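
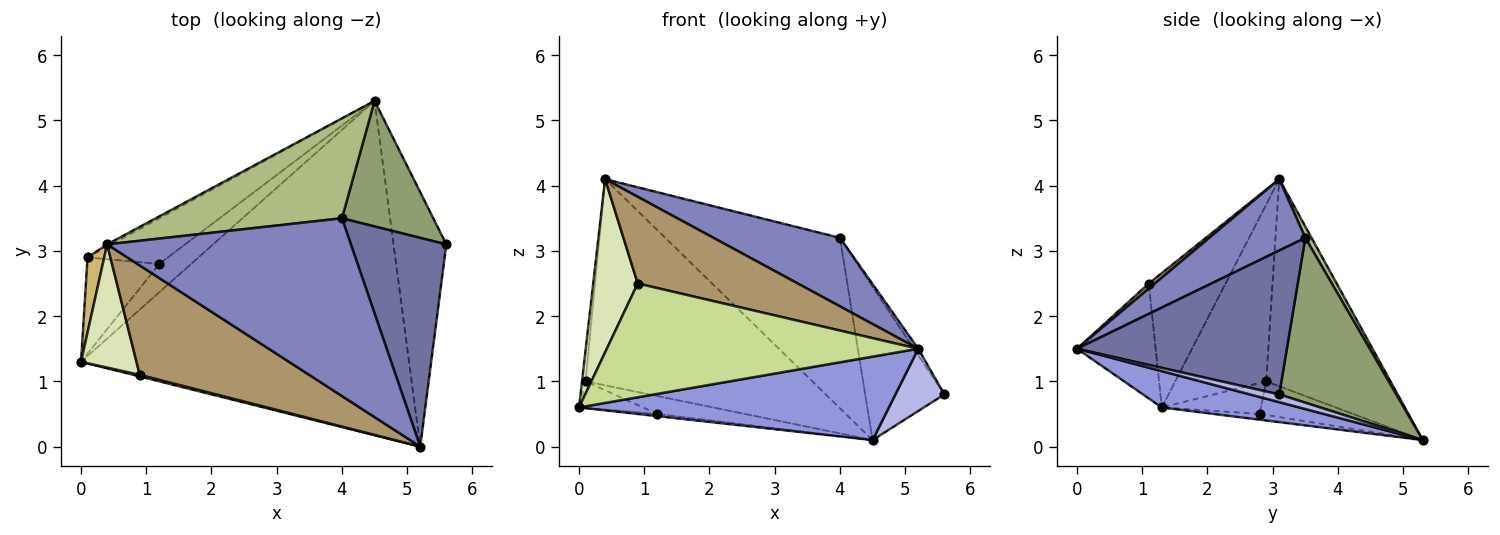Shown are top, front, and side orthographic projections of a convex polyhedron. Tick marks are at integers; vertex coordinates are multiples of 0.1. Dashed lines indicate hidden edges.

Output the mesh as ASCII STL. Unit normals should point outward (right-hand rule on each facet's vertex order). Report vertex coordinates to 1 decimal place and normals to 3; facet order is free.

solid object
 facet normal 0.833 0.017 0.553
  outer loop
   vertex 4.0 3.5 3.2
   vertex 5.2 0.0 1.5
   vertex 5.6 3.1 0.8
  endloop
 endfacet
 facet normal 0.264 -0.347 0.900
  outer loop
   vertex 4.0 3.5 3.2
   vertex 0.4 3.1 4.1
   vertex 5.2 0.0 1.5
  endloop
 endfacet
 facet normal 0.107 -0.241 -0.965
  outer loop
   vertex 4.5 5.3 0.1
   vertex 5.2 0.0 1.5
   vertex 0.0 1.3 0.6
  endloop
 endfacet
 facet normal 0.141 -0.235 -0.962
  outer loop
   vertex 4.5 5.3 0.1
   vertex 5.6 3.1 0.8
   vertex 5.2 0.0 1.5
  endloop
 endfacet
 facet normal 0.753 0.509 0.417
  outer loop
   vertex 4.5 5.3 0.1
   vertex 4.0 3.5 3.2
   vertex 5.6 3.1 0.8
  endloop
 endfacet
 facet normal 0.031 0.862 0.506
  outer loop
   vertex 4.5 5.3 0.1
   vertex 0.4 3.1 4.1
   vertex 4.0 3.5 3.2
  endloop
 endfacet
 facet normal -0.245 -0.969 0.014
  outer loop
   vertex 0.9 1.1 2.5
   vertex 0.0 1.3 0.6
   vertex 5.2 0.0 1.5
  endloop
 endfacet
 facet normal -0.815 -0.473 0.336
  outer loop
   vertex 0.9 1.1 2.5
   vertex 0.4 3.1 4.1
   vertex 0.0 1.3 0.6
  endloop
 endfacet
 facet normal 0.023 -0.621 0.783
  outer loop
   vertex 0.9 1.1 2.5
   vertex 5.2 0.0 1.5
   vertex 0.4 3.1 4.1
  endloop
 endfacet
 facet normal -0.995 0.039 0.094
  outer loop
   vertex 0.1 2.9 1.0
   vertex 0.0 1.3 0.6
   vertex 0.4 3.1 4.1
  endloop
 endfacet
 facet normal -0.480 0.877 -0.010
  outer loop
   vertex 0.1 2.9 1.0
   vertex 0.4 3.1 4.1
   vertex 4.5 5.3 0.1
  endloop
 endfacet
 facet normal -0.176 0.075 -0.981
  outer loop
   vertex 1.2 2.8 0.5
   vertex 4.5 5.3 0.1
   vertex 0.0 1.3 0.6
  endloop
 endfacet
 facet normal -0.382 0.247 -0.891
  outer loop
   vertex 1.2 2.8 0.5
   vertex 0.0 1.3 0.6
   vertex 0.1 2.9 1.0
  endloop
 endfacet
 facet normal -0.363 0.341 -0.867
  outer loop
   vertex 1.2 2.8 0.5
   vertex 0.1 2.9 1.0
   vertex 4.5 5.3 0.1
  endloop
 endfacet
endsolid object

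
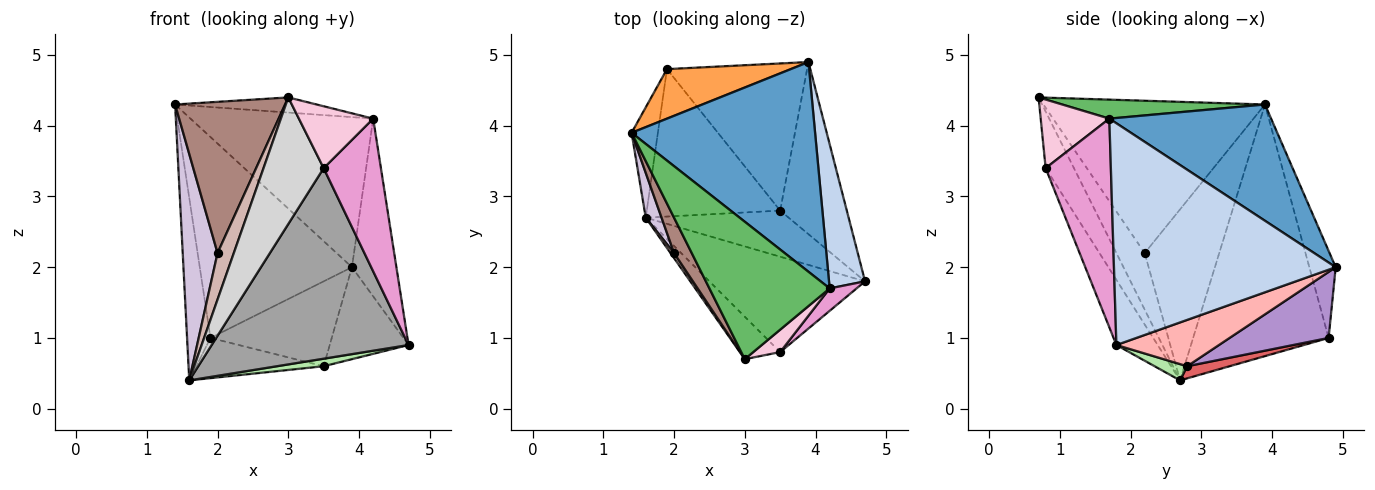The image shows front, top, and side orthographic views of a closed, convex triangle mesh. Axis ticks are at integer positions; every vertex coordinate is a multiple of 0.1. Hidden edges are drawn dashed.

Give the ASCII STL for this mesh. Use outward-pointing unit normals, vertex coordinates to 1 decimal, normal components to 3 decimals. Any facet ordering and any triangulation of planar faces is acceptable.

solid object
 facet normal 0.458 0.517 0.723
  outer loop
   vertex 4.2 1.7 4.1
   vertex 3.9 4.9 2.0
   vertex 1.4 3.9 4.3
  endloop
 endfacet
 facet normal 0.968 0.194 0.157
  outer loop
   vertex 4.2 1.7 4.1
   vertex 4.7 1.8 0.9
   vertex 3.9 4.9 2.0
  endloop
 endfacet
 facet normal -0.166 0.957 0.236
  outer loop
   vertex 1.9 4.8 1.0
   vertex 1.4 3.9 4.3
   vertex 3.9 4.9 2.0
  endloop
 endfacet
 facet normal -0.980 0.169 -0.102
  outer loop
   vertex 1.9 4.8 1.0
   vertex 1.6 2.7 0.4
   vertex 1.4 3.9 4.3
  endloop
 endfacet
 facet normal 0.155 0.108 0.982
  outer loop
   vertex 3.0 0.7 4.4
   vertex 4.2 1.7 4.1
   vertex 1.4 3.9 4.3
  endloop
 endfacet
 facet normal 0.112 -0.160 -0.981
  outer loop
   vertex 3.5 2.8 0.6
   vertex 4.7 1.8 0.9
   vertex 1.6 2.7 0.4
  endloop
 endfacet
 facet normal 0.087 0.262 -0.961
  outer loop
   vertex 3.5 2.8 0.6
   vertex 1.6 2.7 0.4
   vertex 1.9 4.8 1.0
  endloop
 endfacet
 facet normal 0.523 0.402 -0.752
  outer loop
   vertex 3.5 2.8 0.6
   vertex 3.9 4.9 2.0
   vertex 4.7 1.8 0.9
  endloop
 endfacet
 facet normal 0.378 0.463 -0.802
  outer loop
   vertex 3.5 2.8 0.6
   vertex 1.9 4.8 1.0
   vertex 3.9 4.9 2.0
  endloop
 endfacet
 facet normal -0.903 -0.422 0.083
  outer loop
   vertex 2.0 2.2 2.2
   vertex 1.4 3.9 4.3
   vertex 1.6 2.7 0.4
  endloop
 endfacet
 facet normal -0.891 -0.442 0.103
  outer loop
   vertex 2.0 2.2 2.2
   vertex 3.0 0.7 4.4
   vertex 1.4 3.9 4.3
  endloop
 endfacet
 facet normal -0.866 -0.498 0.054
  outer loop
   vertex 2.0 2.2 2.2
   vertex 1.6 2.7 0.4
   vertex 3.0 0.7 4.4
  endloop
 endfacet
 facet normal 0.748 -0.657 0.096
  outer loop
   vertex 3.5 0.8 3.4
   vertex 4.7 1.8 0.9
   vertex 4.2 1.7 4.1
  endloop
 endfacet
 facet normal 0.656 -0.710 0.257
  outer loop
   vertex 3.5 0.8 3.4
   vertex 4.2 1.7 4.1
   vertex 3.0 0.7 4.4
  endloop
 endfacet
 facet normal -0.184 -0.879 -0.440
  outer loop
   vertex 3.5 0.8 3.4
   vertex 1.6 2.7 0.4
   vertex 4.7 1.8 0.9
  endloop
 endfacet
 facet normal -0.407 -0.866 -0.290
  outer loop
   vertex 3.5 0.8 3.4
   vertex 3.0 0.7 4.4
   vertex 1.6 2.7 0.4
  endloop
 endfacet
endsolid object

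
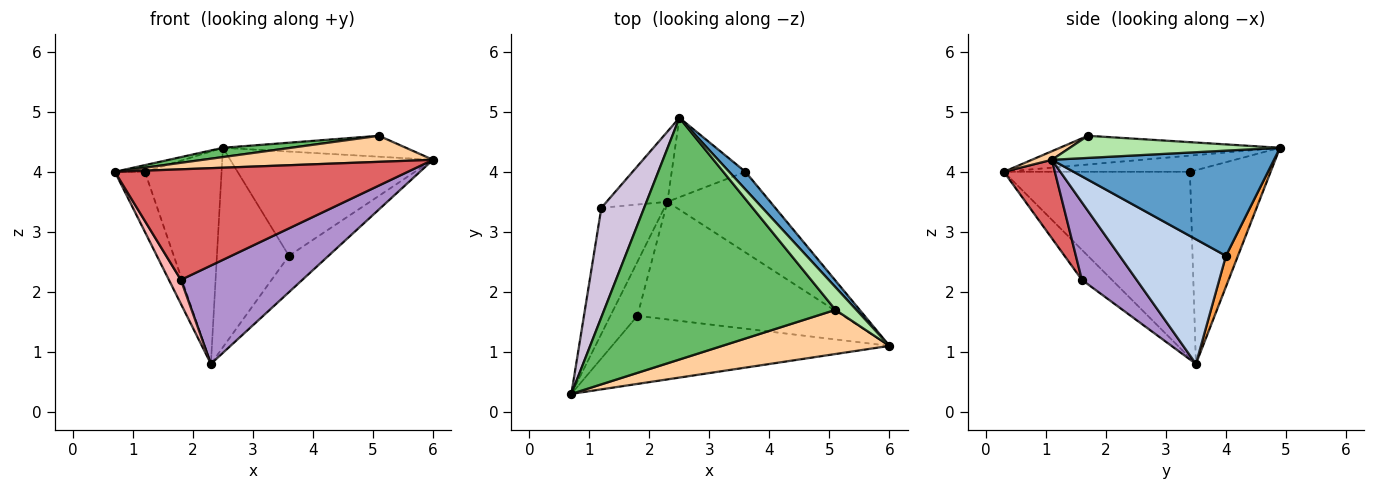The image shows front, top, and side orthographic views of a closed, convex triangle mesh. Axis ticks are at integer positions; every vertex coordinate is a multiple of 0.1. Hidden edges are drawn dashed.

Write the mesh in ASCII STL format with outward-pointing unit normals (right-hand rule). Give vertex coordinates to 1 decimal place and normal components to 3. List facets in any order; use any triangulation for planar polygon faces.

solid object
 facet normal 0.734 0.670 0.113
  outer loop
   vertex 3.6 4.0 2.6
   vertex 2.5 4.9 4.4
   vertex 6.0 1.1 4.2
  endloop
 endfacet
 facet normal 0.741 0.276 -0.612
  outer loop
   vertex 3.6 4.0 2.6
   vertex 6.0 1.1 4.2
   vertex 2.3 3.5 0.8
  endloop
 endfacet
 facet normal 0.153 0.918 -0.366
  outer loop
   vertex 3.6 4.0 2.6
   vertex 2.3 3.5 0.8
   vertex 2.5 4.9 4.4
  endloop
 endfacet
 facet normal 0.044 -0.507 0.861
  outer loop
   vertex 5.1 1.7 4.6
   vertex 0.7 0.3 4.0
   vertex 6.0 1.1 4.2
  endloop
 endfacet
 facet normal -0.123 -0.038 0.992
  outer loop
   vertex 5.1 1.7 4.6
   vertex 2.5 4.9 4.4
   vertex 0.7 0.3 4.0
  endloop
 endfacet
 facet normal 0.614 0.535 0.579
  outer loop
   vertex 5.1 1.7 4.6
   vertex 6.0 1.1 4.2
   vertex 2.5 4.9 4.4
  endloop
 endfacet
 facet normal 0.147 -0.842 -0.519
  outer loop
   vertex 1.8 1.6 2.2
   vertex 6.0 1.1 4.2
   vertex 0.7 0.3 4.0
  endloop
 endfacet
 facet normal -0.712 -0.285 -0.641
  outer loop
   vertex 1.8 1.6 2.2
   vertex 0.7 0.3 4.0
   vertex 2.3 3.5 0.8
  endloop
 endfacet
 facet normal 0.278 -0.616 -0.737
  outer loop
   vertex 1.8 1.6 2.2
   vertex 2.3 3.5 0.8
   vertex 6.0 1.1 4.2
  endloop
 endfacet
 facet normal -0.353 0.057 0.934
  outer loop
   vertex 1.2 3.4 4.0
   vertex 0.7 0.3 4.0
   vertex 2.5 4.9 4.4
  endloop
 endfacet
 facet normal -0.936 0.151 -0.317
  outer loop
   vertex 1.2 3.4 4.0
   vertex 2.3 3.5 0.8
   vertex 0.7 0.3 4.0
  endloop
 endfacet
 facet normal -0.707 0.672 -0.222
  outer loop
   vertex 1.2 3.4 4.0
   vertex 2.5 4.9 4.4
   vertex 2.3 3.5 0.8
  endloop
 endfacet
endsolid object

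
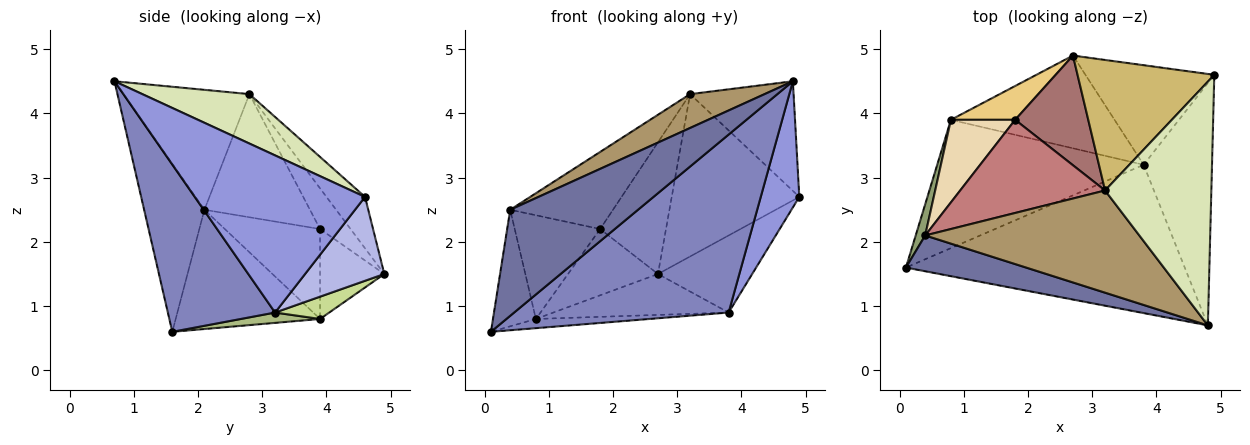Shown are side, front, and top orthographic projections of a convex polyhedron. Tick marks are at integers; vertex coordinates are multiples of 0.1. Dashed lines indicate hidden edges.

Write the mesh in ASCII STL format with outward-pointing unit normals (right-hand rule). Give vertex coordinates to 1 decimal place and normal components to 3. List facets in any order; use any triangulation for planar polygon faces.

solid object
 facet normal -0.408 -0.865 0.292
  outer loop
   vertex 0.4 2.1 2.5
   vertex 0.1 1.6 0.6
   vertex 4.8 0.7 4.5
  endloop
 endfacet
 facet normal 0.359 -0.717 -0.598
  outer loop
   vertex 3.8 3.2 0.9
   vertex 4.8 0.7 4.5
   vertex 0.1 1.6 0.6
  endloop
 endfacet
 facet normal 0.898 -0.203 -0.391
  outer loop
   vertex 3.8 3.2 0.9
   vertex 4.9 4.6 2.7
   vertex 4.8 0.7 4.5
  endloop
 endfacet
 facet normal 0.458 0.544 -0.703
  outer loop
   vertex 3.8 3.2 0.9
   vertex 2.7 4.9 1.5
   vertex 4.9 4.6 2.7
  endloop
 endfacet
 facet normal -0.956 0.284 0.076
  outer loop
   vertex 0.8 3.9 0.8
   vertex 0.1 1.6 0.6
   vertex 0.4 2.1 2.5
  endloop
 endfacet
 facet normal 0.050 0.071 -0.996
  outer loop
   vertex 0.8 3.9 0.8
   vertex 3.8 3.2 0.9
   vertex 0.1 1.6 0.6
  endloop
 endfacet
 facet normal 0.124 0.400 -0.908
  outer loop
   vertex 0.8 3.9 0.8
   vertex 2.7 4.9 1.5
   vertex 3.8 3.2 0.9
  endloop
 endfacet
 facet normal 0.391 0.378 0.840
  outer loop
   vertex 3.2 2.8 4.3
   vertex 4.8 0.7 4.5
   vertex 4.9 4.6 2.7
  endloop
 endfacet
 facet normal -0.469 -0.278 0.838
  outer loop
   vertex 3.2 2.8 4.3
   vertex 0.4 2.1 2.5
   vertex 4.8 0.7 4.5
  endloop
 endfacet
 facet normal -0.229 0.759 0.610
  outer loop
   vertex 3.2 2.8 4.3
   vertex 4.9 4.6 2.7
   vertex 2.7 4.9 1.5
  endloop
 endfacet
 facet normal -0.537 0.752 0.383
  outer loop
   vertex 1.8 3.9 2.2
   vertex 2.7 4.9 1.5
   vertex 0.8 3.9 0.8
  endloop
 endfacet
 facet normal -0.657 0.589 0.470
  outer loop
   vertex 1.8 3.9 2.2
   vertex 0.8 3.9 0.8
   vertex 0.4 2.1 2.5
  endloop
 endfacet
 facet normal -0.335 0.724 0.603
  outer loop
   vertex 1.8 3.9 2.2
   vertex 3.2 2.8 4.3
   vertex 2.7 4.9 1.5
  endloop
 endfacet
 facet normal -0.548 0.533 0.645
  outer loop
   vertex 1.8 3.9 2.2
   vertex 0.4 2.1 2.5
   vertex 3.2 2.8 4.3
  endloop
 endfacet
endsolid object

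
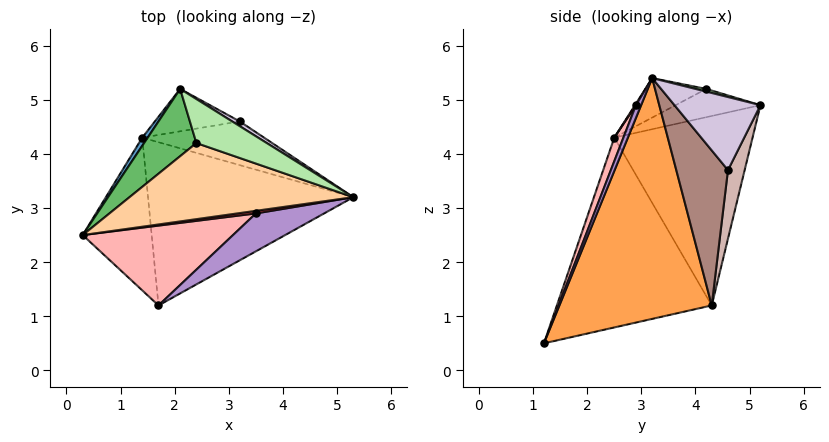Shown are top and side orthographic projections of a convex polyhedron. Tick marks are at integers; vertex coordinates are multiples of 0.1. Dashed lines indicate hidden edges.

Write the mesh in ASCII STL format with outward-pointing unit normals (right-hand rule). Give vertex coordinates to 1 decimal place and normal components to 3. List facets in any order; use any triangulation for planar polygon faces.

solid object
 facet normal -0.834 0.551 0.024
  outer loop
   vertex 1.4 4.3 1.2
   vertex 0.3 2.5 4.3
   vertex 2.1 5.2 4.9
  endloop
 endfacet
 facet normal -0.940 -0.014 -0.342
  outer loop
   vertex 1.4 4.3 1.2
   vertex 1.7 1.2 0.5
   vertex 0.3 2.5 4.3
  endloop
 endfacet
 facet normal 0.743 0.215 -0.634
  outer loop
   vertex 1.4 4.3 1.2
   vertex 5.3 3.2 5.4
   vertex 1.7 1.2 0.5
  endloop
 endfacet
 facet normal -0.166 -0.293 0.941
  outer loop
   vertex 2.4 4.2 5.2
   vertex 0.3 2.5 4.3
   vertex 5.3 3.2 5.4
  endloop
 endfacet
 facet normal -0.472 0.120 0.873
  outer loop
   vertex 2.4 4.2 5.2
   vertex 2.1 5.2 4.9
   vertex 0.3 2.5 4.3
  endloop
 endfacet
 facet normal 0.037 0.297 0.954
  outer loop
   vertex 2.4 4.2 5.2
   vertex 5.3 3.2 5.4
   vertex 2.1 5.2 4.9
  endloop
 endfacet
 facet normal 0.035 -0.907 0.419
  outer loop
   vertex 3.5 2.9 4.9
   vertex 5.3 3.2 5.4
   vertex 0.3 2.5 4.3
  endloop
 endfacet
 facet normal 0.053 -0.939 0.341
  outer loop
   vertex 3.5 2.9 4.9
   vertex 0.3 2.5 4.3
   vertex 1.7 1.2 0.5
  endloop
 endfacet
 facet normal 0.063 -0.939 0.337
  outer loop
   vertex 3.5 2.9 4.9
   vertex 1.7 1.2 0.5
   vertex 5.3 3.2 5.4
  endloop
 endfacet
 facet normal 0.523 0.851 0.054
  outer loop
   vertex 3.2 4.6 3.7
   vertex 2.1 5.2 4.9
   vertex 5.3 3.2 5.4
  endloop
 endfacet
 facet normal 0.723 0.395 -0.568
  outer loop
   vertex 3.2 4.6 3.7
   vertex 5.3 3.2 5.4
   vertex 1.4 4.3 1.2
  endloop
 endfacet
 facet normal 0.218 0.938 -0.269
  outer loop
   vertex 3.2 4.6 3.7
   vertex 1.4 4.3 1.2
   vertex 2.1 5.2 4.9
  endloop
 endfacet
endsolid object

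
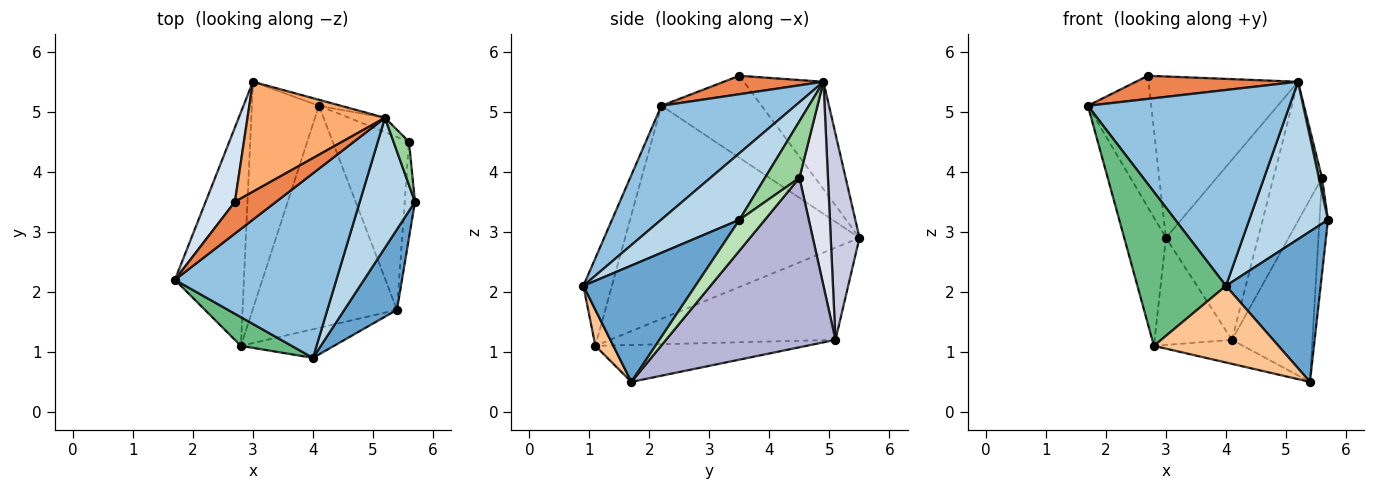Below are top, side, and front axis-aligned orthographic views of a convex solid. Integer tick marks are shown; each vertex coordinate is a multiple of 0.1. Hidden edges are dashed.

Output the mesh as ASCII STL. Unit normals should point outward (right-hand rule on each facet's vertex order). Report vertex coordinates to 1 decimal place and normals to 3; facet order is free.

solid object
 facet normal 0.722 -0.610 0.327
  outer loop
   vertex 4.0 0.9 2.1
   vertex 5.4 1.7 0.5
   vertex 5.7 3.5 3.2
  endloop
 endfacet
 facet normal 0.435 -0.655 0.617
  outer loop
   vertex 4.0 0.9 2.1
   vertex 5.2 4.9 5.5
   vertex 1.7 2.2 5.1
  endloop
 endfacet
 facet normal 0.609 -0.612 0.505
  outer loop
   vertex 4.0 0.9 2.1
   vertex 5.7 3.5 3.2
   vertex 5.2 4.9 5.5
  endloop
 endfacet
 facet normal -0.809 0.511 0.289
  outer loop
   vertex 2.7 3.5 5.6
   vertex 3.0 5.5 2.9
   vertex 1.7 2.2 5.1
  endloop
 endfacet
 facet normal 0.341 -0.554 0.759
  outer loop
   vertex 2.7 3.5 5.6
   vertex 1.7 2.2 5.1
   vertex 5.2 4.9 5.5
  endloop
 endfacet
 facet normal -0.403 0.756 0.515
  outer loop
   vertex 2.7 3.5 5.6
   vertex 5.2 4.9 5.5
   vertex 3.0 5.5 2.9
  endloop
 endfacet
 facet normal 0.134 -0.928 -0.347
  outer loop
   vertex 2.8 1.1 1.1
   vertex 5.4 1.7 0.5
   vertex 4.0 0.9 2.1
  endloop
 endfacet
 facet normal -0.938 0.167 -0.304
  outer loop
   vertex 2.8 1.1 1.1
   vertex 1.7 2.2 5.1
   vertex 3.0 5.5 2.9
  endloop
 endfacet
 facet normal -0.302 -0.937 0.175
  outer loop
   vertex 2.8 1.1 1.1
   vertex 4.0 0.9 2.1
   vertex 1.7 2.2 5.1
  endloop
 endfacet
 facet normal 0.961 -0.087 0.262
  outer loop
   vertex 5.6 4.5 3.9
   vertex 5.2 4.9 5.5
   vertex 5.7 3.5 3.2
  endloop
 endfacet
 facet normal 0.905 0.302 -0.302
  outer loop
   vertex 5.6 4.5 3.9
   vertex 5.7 3.5 3.2
   vertex 5.4 1.7 0.5
  endloop
 endfacet
 facet normal -0.779 0.267 -0.567
  outer loop
   vertex 4.1 5.1 1.2
   vertex 2.8 1.1 1.1
   vertex 3.0 5.5 2.9
  endloop
 endfacet
 facet normal -0.246 0.104 -0.964
  outer loop
   vertex 4.1 5.1 1.2
   vertex 5.4 1.7 0.5
   vertex 2.8 1.1 1.1
  endloop
 endfacet
 facet normal 0.837 0.397 -0.377
  outer loop
   vertex 4.1 5.1 1.2
   vertex 5.6 4.5 3.9
   vertex 5.4 1.7 0.5
  endloop
 endfacet
 facet normal 0.298 0.954 -0.032
  outer loop
   vertex 4.1 5.1 1.2
   vertex 3.0 5.5 2.9
   vertex 5.2 4.9 5.5
  endloop
 endfacet
 facet normal 0.504 0.859 -0.089
  outer loop
   vertex 4.1 5.1 1.2
   vertex 5.2 4.9 5.5
   vertex 5.6 4.5 3.9
  endloop
 endfacet
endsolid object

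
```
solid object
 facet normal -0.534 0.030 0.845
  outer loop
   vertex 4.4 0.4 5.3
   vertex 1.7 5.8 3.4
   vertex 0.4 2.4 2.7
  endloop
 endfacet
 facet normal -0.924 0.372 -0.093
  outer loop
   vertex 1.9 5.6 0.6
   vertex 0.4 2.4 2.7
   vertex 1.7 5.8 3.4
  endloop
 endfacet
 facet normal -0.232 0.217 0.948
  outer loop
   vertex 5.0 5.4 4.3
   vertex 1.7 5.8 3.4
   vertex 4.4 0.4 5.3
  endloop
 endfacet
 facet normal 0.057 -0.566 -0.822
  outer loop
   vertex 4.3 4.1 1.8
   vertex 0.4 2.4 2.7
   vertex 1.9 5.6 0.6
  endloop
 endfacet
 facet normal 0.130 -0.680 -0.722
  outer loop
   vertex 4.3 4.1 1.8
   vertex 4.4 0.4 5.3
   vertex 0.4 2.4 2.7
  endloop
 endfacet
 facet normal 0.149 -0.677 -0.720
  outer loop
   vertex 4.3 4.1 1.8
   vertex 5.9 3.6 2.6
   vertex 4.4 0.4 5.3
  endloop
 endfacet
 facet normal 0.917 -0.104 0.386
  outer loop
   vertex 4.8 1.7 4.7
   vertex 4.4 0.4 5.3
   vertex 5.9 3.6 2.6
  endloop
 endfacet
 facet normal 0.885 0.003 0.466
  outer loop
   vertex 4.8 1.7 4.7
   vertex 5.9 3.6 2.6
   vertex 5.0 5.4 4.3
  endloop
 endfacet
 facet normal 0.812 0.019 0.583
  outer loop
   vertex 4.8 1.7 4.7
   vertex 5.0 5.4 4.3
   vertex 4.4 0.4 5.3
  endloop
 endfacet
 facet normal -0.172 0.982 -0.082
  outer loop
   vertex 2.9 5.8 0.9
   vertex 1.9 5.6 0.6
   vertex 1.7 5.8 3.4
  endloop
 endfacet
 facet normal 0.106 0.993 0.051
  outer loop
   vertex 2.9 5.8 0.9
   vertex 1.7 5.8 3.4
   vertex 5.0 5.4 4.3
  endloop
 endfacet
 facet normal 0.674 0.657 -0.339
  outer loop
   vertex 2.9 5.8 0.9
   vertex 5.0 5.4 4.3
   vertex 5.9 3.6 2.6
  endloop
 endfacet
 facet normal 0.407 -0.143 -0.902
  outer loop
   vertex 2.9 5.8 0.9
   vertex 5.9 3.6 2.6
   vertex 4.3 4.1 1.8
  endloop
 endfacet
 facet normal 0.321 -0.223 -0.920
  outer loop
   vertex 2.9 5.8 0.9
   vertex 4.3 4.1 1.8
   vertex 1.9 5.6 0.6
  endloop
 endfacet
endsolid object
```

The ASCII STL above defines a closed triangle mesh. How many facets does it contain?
14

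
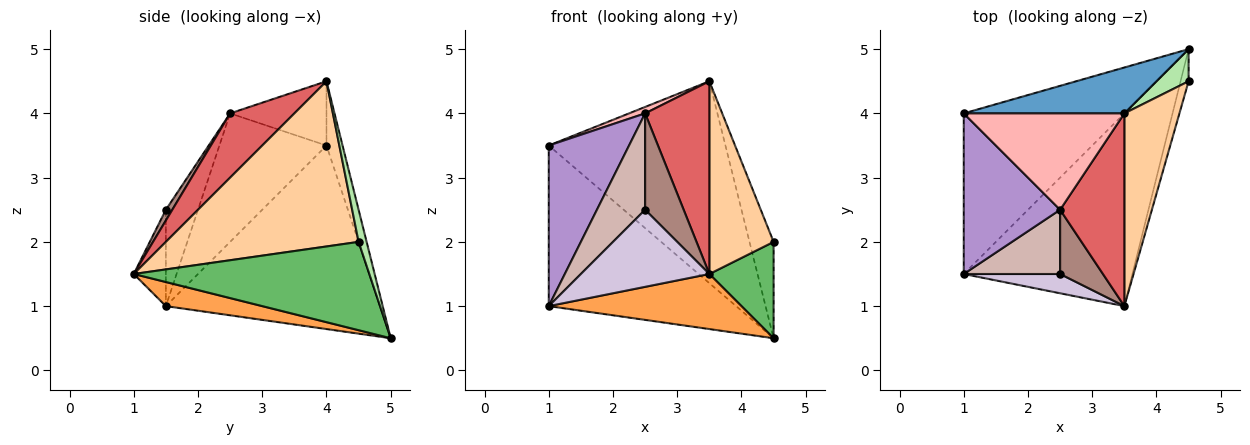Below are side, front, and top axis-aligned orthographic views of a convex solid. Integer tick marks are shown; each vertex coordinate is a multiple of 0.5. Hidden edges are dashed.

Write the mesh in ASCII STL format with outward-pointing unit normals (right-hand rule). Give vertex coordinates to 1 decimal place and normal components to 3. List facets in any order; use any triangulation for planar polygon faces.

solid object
 facet normal -0.088 0.971 0.221
  outer loop
   vertex 3.5 4.0 4.5
   vertex 4.5 5.0 0.5
   vertex 1.0 4.0 3.5
  endloop
 endfacet
 facet normal -0.629 0.550 -0.550
  outer loop
   vertex 1.0 1.5 1.0
   vertex 1.0 4.0 3.5
   vertex 4.5 5.0 0.5
  endloop
 endfacet
 facet normal 0.136 -0.272 -0.953
  outer loop
   vertex 1.0 1.5 1.0
   vertex 4.5 5.0 0.5
   vertex 3.5 1.0 1.5
  endloop
 endfacet
 facet normal 0.905 -0.302 0.302
  outer loop
   vertex 4.5 4.5 2.0
   vertex 3.5 4.0 4.5
   vertex 3.5 1.0 1.5
  endloop
 endfacet
 facet normal 0.961 -0.262 -0.087
  outer loop
   vertex 4.5 4.5 2.0
   vertex 3.5 1.0 1.5
   vertex 4.5 5.0 0.5
  endloop
 endfacet
 facet normal 0.302 0.905 0.302
  outer loop
   vertex 4.5 4.5 2.0
   vertex 4.5 5.0 0.5
   vertex 3.5 4.0 4.5
  endloop
 endfacet
 facet normal 0.577 -0.577 0.577
  outer loop
   vertex 2.5 2.5 4.0
   vertex 3.5 1.0 1.5
   vertex 3.5 4.0 4.5
  endloop
 endfacet
 facet normal -0.371 -0.062 0.927
  outer loop
   vertex 2.5 2.5 4.0
   vertex 3.5 4.0 4.5
   vertex 1.0 4.0 3.5
  endloop
 endfacet
 facet normal -0.686 -0.514 0.514
  outer loop
   vertex 2.5 2.5 4.0
   vertex 1.0 4.0 3.5
   vertex 1.0 1.5 1.0
  endloop
 endfacet
 facet normal -0.236 -0.943 0.236
  outer loop
   vertex 2.5 1.5 2.5
   vertex 1.0 1.5 1.0
   vertex 3.5 1.0 1.5
  endloop
 endfacet
 facet normal 0.137 -0.824 0.549
  outer loop
   vertex 2.5 1.5 2.5
   vertex 3.5 1.0 1.5
   vertex 2.5 2.5 4.0
  endloop
 endfacet
 facet normal -0.485 -0.728 0.485
  outer loop
   vertex 2.5 1.5 2.5
   vertex 2.5 2.5 4.0
   vertex 1.0 1.5 1.0
  endloop
 endfacet
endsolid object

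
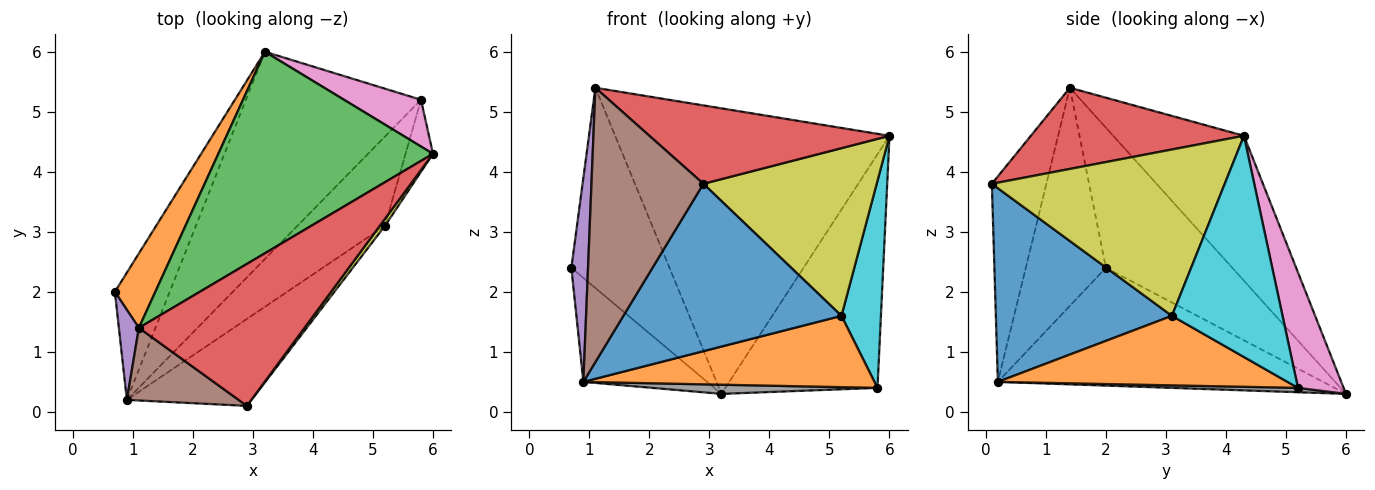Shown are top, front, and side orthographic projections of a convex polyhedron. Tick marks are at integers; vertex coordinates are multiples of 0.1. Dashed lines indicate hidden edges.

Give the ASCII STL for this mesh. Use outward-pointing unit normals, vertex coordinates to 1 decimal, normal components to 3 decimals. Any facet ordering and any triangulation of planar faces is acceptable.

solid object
 facet normal -0.857 0.326 -0.399
  outer loop
   vertex 0.9 0.2 0.5
   vertex 0.7 2.0 2.4
   vertex 3.2 6.0 0.3
  endloop
 endfacet
 facet normal -0.770 0.598 0.222
  outer loop
   vertex 1.1 1.4 5.4
   vertex 3.2 6.0 0.3
   vertex 0.7 2.0 2.4
  endloop
 endfacet
 facet normal -0.363 0.761 0.537
  outer loop
   vertex 1.1 1.4 5.4
   vertex 6.0 4.3 4.6
   vertex 3.2 6.0 0.3
  endloop
 endfacet
 facet normal 0.394 -0.444 0.804
  outer loop
   vertex 1.1 1.4 5.4
   vertex 2.9 0.1 3.8
   vertex 6.0 4.3 4.6
  endloop
 endfacet
 facet normal -0.975 -0.203 0.089
  outer loop
   vertex 1.1 1.4 5.4
   vertex 0.7 2.0 2.4
   vertex 0.9 0.2 0.5
  endloop
 endfacet
 facet normal -0.426 -0.875 0.232
  outer loop
   vertex 1.1 1.4 5.4
   vertex 0.9 0.2 0.5
   vertex 2.9 0.1 3.8
  endloop
 endfacet
 facet normal 0.282 0.941 0.188
  outer loop
   vertex 5.8 5.2 0.4
   vertex 3.2 6.0 0.3
   vertex 6.0 4.3 4.6
  endloop
 endfacet
 facet normal 0.025 -0.044 -0.999
  outer loop
   vertex 5.8 5.2 0.4
   vertex 0.9 0.2 0.5
   vertex 3.2 6.0 0.3
  endloop
 endfacet
 facet normal 0.802 -0.597 0.025
  outer loop
   vertex 5.2 3.1 1.6
   vertex 6.0 4.3 4.6
   vertex 2.9 0.1 3.8
  endloop
 endfacet
 facet normal 0.936 -0.334 -0.116
  outer loop
   vertex 5.2 3.1 1.6
   vertex 5.8 5.2 0.4
   vertex 6.0 4.3 4.6
  endloop
 endfacet
 facet normal 0.582 -0.721 -0.375
  outer loop
   vertex 5.2 3.1 1.6
   vertex 2.9 0.1 3.8
   vertex 0.9 0.2 0.5
  endloop
 endfacet
 facet normal 0.527 -0.530 -0.664
  outer loop
   vertex 5.2 3.1 1.6
   vertex 0.9 0.2 0.5
   vertex 5.8 5.2 0.4
  endloop
 endfacet
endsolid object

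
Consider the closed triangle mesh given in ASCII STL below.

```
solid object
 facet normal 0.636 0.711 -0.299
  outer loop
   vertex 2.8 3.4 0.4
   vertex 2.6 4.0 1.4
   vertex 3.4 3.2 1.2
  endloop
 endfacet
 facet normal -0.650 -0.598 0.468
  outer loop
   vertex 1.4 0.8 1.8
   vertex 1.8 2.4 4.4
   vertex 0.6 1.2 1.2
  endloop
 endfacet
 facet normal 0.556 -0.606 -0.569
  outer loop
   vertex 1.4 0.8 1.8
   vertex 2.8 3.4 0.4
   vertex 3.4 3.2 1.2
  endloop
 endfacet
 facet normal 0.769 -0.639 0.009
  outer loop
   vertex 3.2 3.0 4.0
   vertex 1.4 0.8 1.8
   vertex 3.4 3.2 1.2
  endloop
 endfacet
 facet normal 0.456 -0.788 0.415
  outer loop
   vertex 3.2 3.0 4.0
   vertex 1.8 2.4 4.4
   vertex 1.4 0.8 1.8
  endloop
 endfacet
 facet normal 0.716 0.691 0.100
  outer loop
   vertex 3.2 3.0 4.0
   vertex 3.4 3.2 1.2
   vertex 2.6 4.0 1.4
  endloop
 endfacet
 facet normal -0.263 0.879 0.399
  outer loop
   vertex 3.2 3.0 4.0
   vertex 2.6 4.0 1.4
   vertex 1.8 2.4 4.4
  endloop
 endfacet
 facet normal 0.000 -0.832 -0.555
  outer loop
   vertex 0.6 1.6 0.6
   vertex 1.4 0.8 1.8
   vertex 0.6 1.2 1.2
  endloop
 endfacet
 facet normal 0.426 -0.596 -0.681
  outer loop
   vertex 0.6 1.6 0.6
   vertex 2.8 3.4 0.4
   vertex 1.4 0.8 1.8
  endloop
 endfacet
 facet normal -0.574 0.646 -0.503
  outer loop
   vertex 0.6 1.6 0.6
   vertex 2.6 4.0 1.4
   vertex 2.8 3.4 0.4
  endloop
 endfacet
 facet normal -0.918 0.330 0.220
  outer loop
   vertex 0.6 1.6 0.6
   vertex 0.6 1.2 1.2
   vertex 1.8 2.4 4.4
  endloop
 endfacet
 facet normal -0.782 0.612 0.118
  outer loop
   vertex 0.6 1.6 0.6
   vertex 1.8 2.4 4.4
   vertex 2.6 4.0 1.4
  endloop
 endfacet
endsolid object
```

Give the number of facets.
12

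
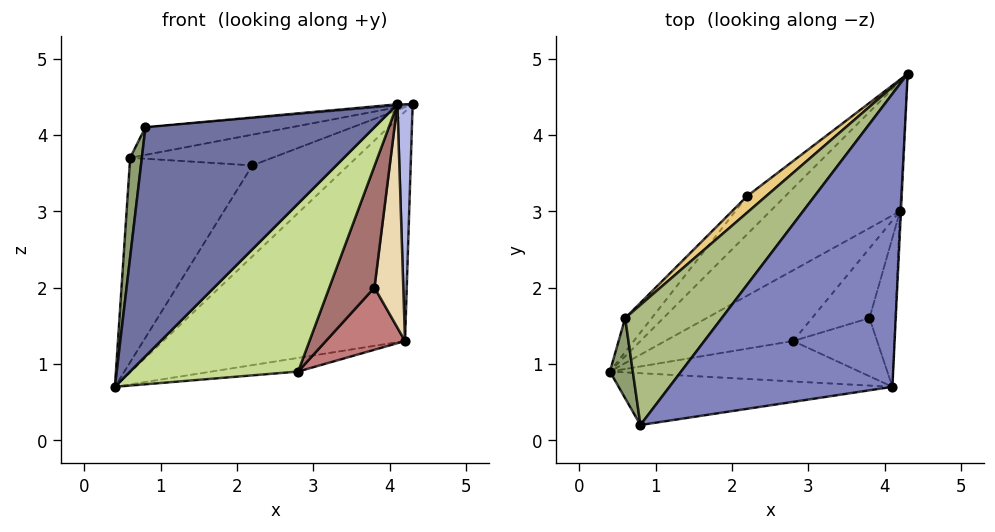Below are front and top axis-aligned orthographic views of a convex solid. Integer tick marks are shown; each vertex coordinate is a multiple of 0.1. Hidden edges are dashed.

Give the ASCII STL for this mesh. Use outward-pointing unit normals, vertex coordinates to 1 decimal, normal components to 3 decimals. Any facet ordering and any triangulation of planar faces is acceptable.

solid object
 facet normal 0.166 -0.962 -0.218
  outer loop
   vertex 0.8 0.2 4.1
   vertex 0.4 0.9 0.7
   vertex 4.1 0.7 4.4
  endloop
 endfacet
 facet normal -0.091 0.004 0.996
  outer loop
   vertex 0.8 0.2 4.1
   vertex 4.1 0.7 4.4
   vertex 4.3 4.8 4.4
  endloop
 endfacet
 facet normal -0.374 0.807 -0.457
  outer loop
   vertex 4.2 3.0 1.3
   vertex 0.4 0.9 0.7
   vertex 4.3 4.8 4.4
  endloop
 endfacet
 facet normal 0.999 -0.049 -0.004
  outer loop
   vertex 4.2 3.0 1.3
   vertex 4.3 4.8 4.4
   vertex 4.1 0.7 4.4
  endloop
 endfacet
 facet normal -0.989 -0.115 0.093
  outer loop
   vertex 0.6 1.6 3.7
   vertex 0.4 0.9 0.7
   vertex 0.8 0.2 4.1
  endloop
 endfacet
 facet normal -0.354 0.210 0.911
  outer loop
   vertex 0.6 1.6 3.7
   vertex 0.8 0.2 4.1
   vertex 4.3 4.8 4.4
  endloop
 endfacet
 facet normal 0.179 -0.957 -0.230
  outer loop
   vertex 2.8 1.3 0.9
   vertex 4.1 0.7 4.4
   vertex 0.4 0.9 0.7
  endloop
 endfacet
 facet normal 0.050 0.189 -0.981
  outer loop
   vertex 2.8 1.3 0.9
   vertex 0.4 0.9 0.7
   vertex 4.2 3.0 1.3
  endloop
 endfacet
 facet normal -0.485 0.806 -0.338
  outer loop
   vertex 2.2 3.2 3.6
   vertex 4.3 4.8 4.4
   vertex 0.4 0.9 0.7
  endloop
 endfacet
 facet normal -0.706 0.699 -0.116
  outer loop
   vertex 2.2 3.2 3.6
   vertex 0.4 0.9 0.7
   vertex 0.6 1.6 3.7
  endloop
 endfacet
 facet normal -0.648 0.671 0.360
  outer loop
   vertex 2.2 3.2 3.6
   vertex 0.6 1.6 3.7
   vertex 4.3 4.8 4.4
  endloop
 endfacet
 facet normal 0.889 -0.381 -0.254
  outer loop
   vertex 3.8 1.6 2.0
   vertex 4.2 3.0 1.3
   vertex 4.1 0.7 4.4
  endloop
 endfacet
 facet normal 0.598 -0.723 -0.346
  outer loop
   vertex 3.8 1.6 2.0
   vertex 4.1 0.7 4.4
   vertex 2.8 1.3 0.9
  endloop
 endfacet
 facet normal 0.714 -0.465 -0.523
  outer loop
   vertex 3.8 1.6 2.0
   vertex 2.8 1.3 0.9
   vertex 4.2 3.0 1.3
  endloop
 endfacet
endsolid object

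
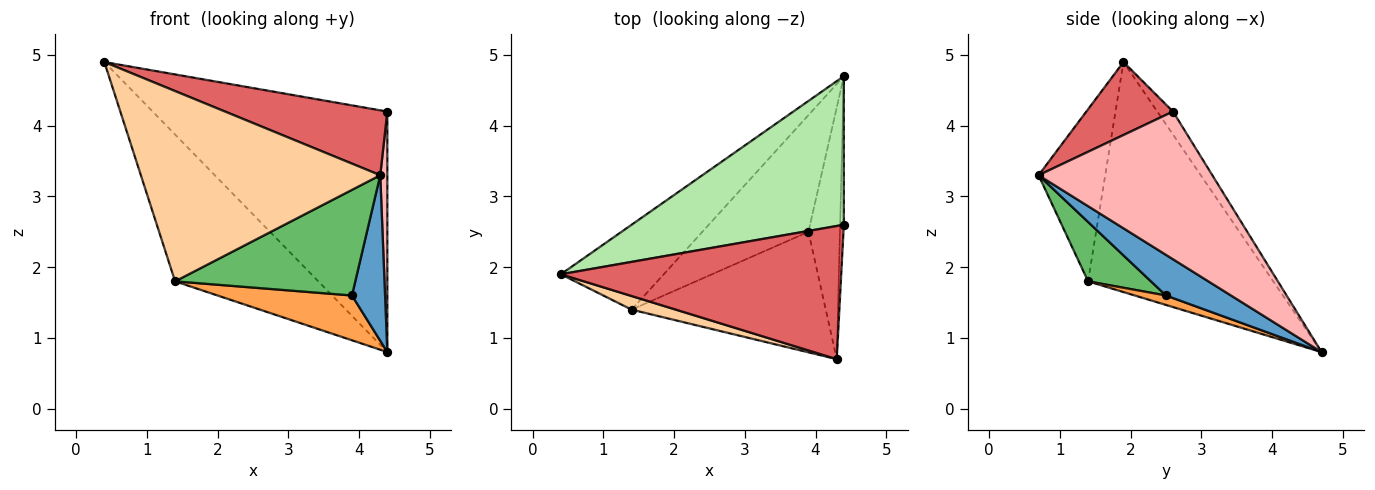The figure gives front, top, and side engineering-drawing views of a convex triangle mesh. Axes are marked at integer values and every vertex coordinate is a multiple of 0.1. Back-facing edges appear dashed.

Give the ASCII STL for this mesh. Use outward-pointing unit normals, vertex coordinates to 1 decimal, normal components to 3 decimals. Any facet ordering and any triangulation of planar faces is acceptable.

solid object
 facet normal 0.734 -0.373 -0.568
  outer loop
   vertex 3.9 2.5 1.6
   vertex 4.4 4.7 0.8
   vertex 4.3 0.7 3.3
  endloop
 endfacet
 facet normal -0.746 0.577 -0.334
  outer loop
   vertex 1.4 1.4 1.8
   vertex 0.4 1.9 4.9
   vertex 4.4 4.7 0.8
  endloop
 endfacet
 facet normal 0.083 -0.357 -0.930
  outer loop
   vertex 1.4 1.4 1.8
   vertex 4.4 4.7 0.8
   vertex 3.9 2.5 1.6
  endloop
 endfacet
 facet normal -0.268 -0.961 0.069
  outer loop
   vertex 1.4 1.4 1.8
   vertex 4.3 0.7 3.3
   vertex 0.4 1.9 4.9
  endloop
 endfacet
 facet normal 0.224 -0.642 -0.733
  outer loop
   vertex 1.4 1.4 1.8
   vertex 3.9 2.5 1.6
   vertex 4.3 0.7 3.3
  endloop
 endfacet
 facet normal -0.057 0.849 0.525
  outer loop
   vertex 4.4 2.6 4.2
   vertex 4.4 4.7 0.8
   vertex 0.4 1.9 4.9
  endloop
 endfacet
 facet normal 0.228 -0.427 0.875
  outer loop
   vertex 4.4 2.6 4.2
   vertex 0.4 1.9 4.9
   vertex 4.3 0.7 3.3
  endloop
 endfacet
 facet normal 0.999 -0.041 -0.025
  outer loop
   vertex 4.4 2.6 4.2
   vertex 4.3 0.7 3.3
   vertex 4.4 4.7 0.8
  endloop
 endfacet
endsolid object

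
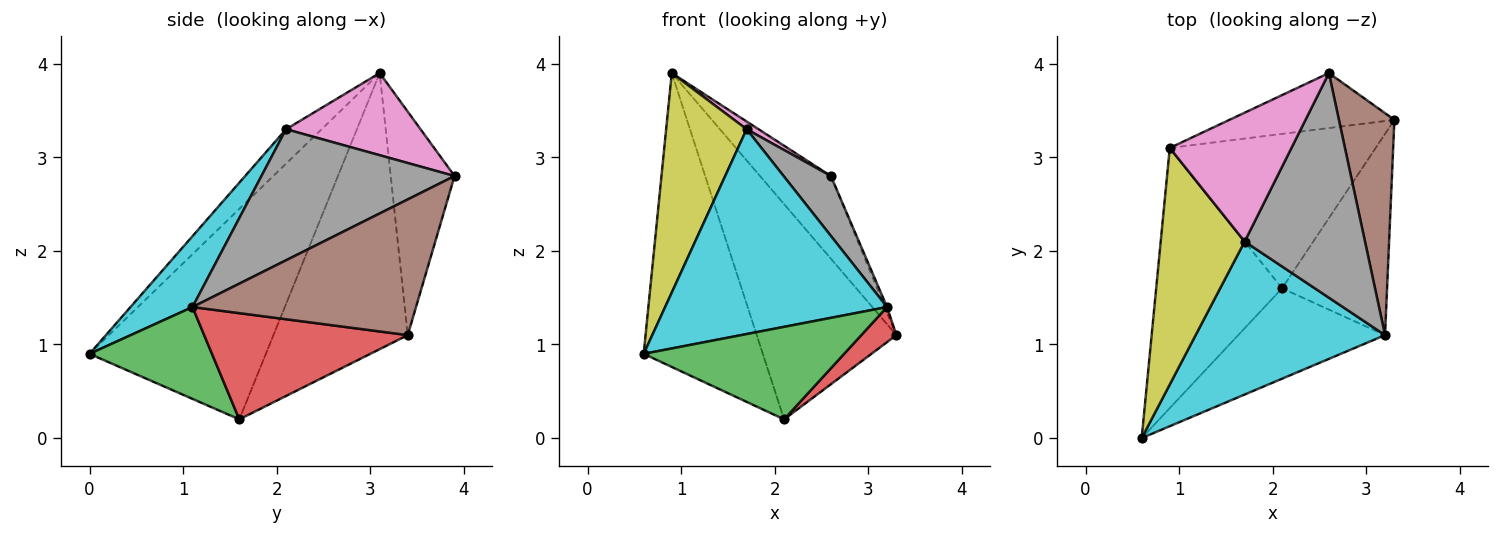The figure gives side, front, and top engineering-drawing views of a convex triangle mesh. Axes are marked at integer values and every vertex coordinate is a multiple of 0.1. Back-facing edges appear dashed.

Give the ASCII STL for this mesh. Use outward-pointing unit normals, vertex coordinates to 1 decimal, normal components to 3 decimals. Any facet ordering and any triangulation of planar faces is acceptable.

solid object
 facet normal -0.742 0.502 -0.444
  outer loop
   vertex 2.1 1.6 0.2
   vertex 0.6 0.0 0.9
   vertex 0.9 3.1 3.9
  endloop
 endfacet
 facet normal -0.616 0.640 -0.459
  outer loop
   vertex 2.1 1.6 0.2
   vertex 0.9 3.1 3.9
   vertex 3.3 3.4 1.1
  endloop
 endfacet
 facet normal 0.400 -0.656 -0.640
  outer loop
   vertex 3.2 1.1 1.4
   vertex 0.6 0.0 0.9
   vertex 2.1 1.6 0.2
  endloop
 endfacet
 facet normal 0.706 -0.122 -0.698
  outer loop
   vertex 3.2 1.1 1.4
   vertex 2.1 1.6 0.2
   vertex 3.3 3.4 1.1
  endloop
 endfacet
 facet normal -0.600 0.666 -0.443
  outer loop
   vertex 2.6 3.9 2.8
   vertex 3.3 3.4 1.1
   vertex 0.9 3.1 3.9
  endloop
 endfacet
 facet normal 0.926 0.009 0.378
  outer loop
   vertex 2.6 3.9 2.8
   vertex 3.2 1.1 1.4
   vertex 3.3 3.4 1.1
  endloop
 endfacet
 facet normal 0.559 -0.050 0.828
  outer loop
   vertex 1.7 2.1 3.3
   vertex 2.6 3.9 2.8
   vertex 0.9 3.1 3.9
  endloop
 endfacet
 facet normal 0.725 -0.178 0.666
  outer loop
   vertex 1.7 2.1 3.3
   vertex 3.2 1.1 1.4
   vertex 2.6 3.9 2.8
  endloop
 endfacet
 facet normal -0.288 -0.651 0.702
  outer loop
   vertex 1.7 2.1 3.3
   vertex 0.9 3.1 3.9
   vertex 0.6 0.0 0.9
  endloop
 endfacet
 facet normal 0.218 -0.782 0.584
  outer loop
   vertex 1.7 2.1 3.3
   vertex 0.6 0.0 0.9
   vertex 3.2 1.1 1.4
  endloop
 endfacet
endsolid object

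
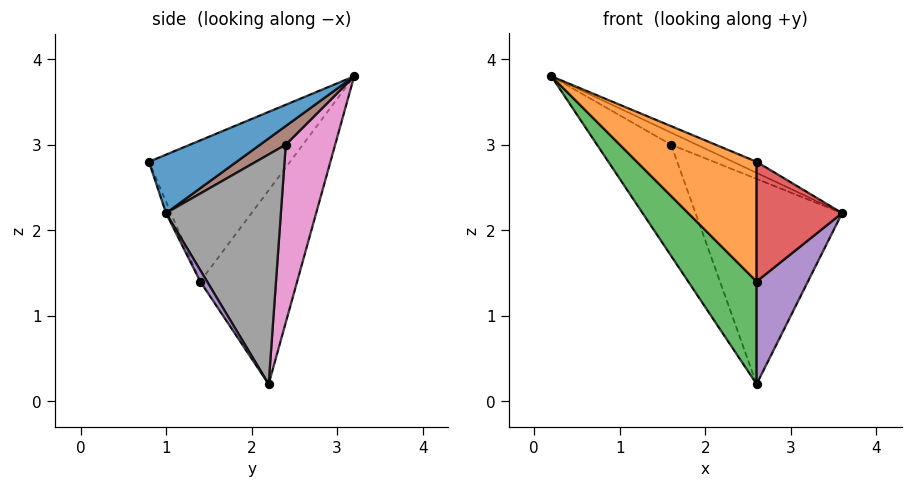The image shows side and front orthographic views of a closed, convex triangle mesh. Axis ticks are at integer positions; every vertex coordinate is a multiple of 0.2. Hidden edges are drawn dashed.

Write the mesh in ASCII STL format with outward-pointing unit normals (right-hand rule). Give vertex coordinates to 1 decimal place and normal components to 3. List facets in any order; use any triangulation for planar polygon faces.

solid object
 facet normal 0.491 0.132 0.861
  outer loop
   vertex 2.6 0.8 2.8
   vertex 3.6 1.0 2.2
   vertex 0.2 3.2 3.8
  endloop
 endfacet
 facet normal -0.735 -0.623 -0.267
  outer loop
   vertex 2.6 1.4 1.4
   vertex 2.6 0.8 2.8
   vertex 0.2 3.2 3.8
  endloop
 endfacet
 facet normal -0.763 -0.538 -0.359
  outer loop
   vertex 2.6 1.4 1.4
   vertex 0.2 3.2 3.8
   vertex 2.6 2.2 0.2
  endloop
 endfacet
 facet normal -0.052 -0.918 -0.393
  outer loop
   vertex 2.6 1.4 1.4
   vertex 3.6 1.0 2.2
   vertex 2.6 0.8 2.8
  endloop
 endfacet
 facet normal 0.110 -0.827 -0.551
  outer loop
   vertex 2.6 1.4 1.4
   vertex 2.6 2.2 0.2
   vertex 3.6 1.0 2.2
  endloop
 endfacet
 facet normal 0.625 0.625 0.469
  outer loop
   vertex 1.6 2.4 3.0
   vertex 0.2 3.2 3.8
   vertex 3.6 1.0 2.2
  endloop
 endfacet
 facet normal 0.549 0.824 0.137
  outer loop
   vertex 1.6 2.4 3.0
   vertex 2.6 2.2 0.2
   vertex 0.2 3.2 3.8
  endloop
 endfacet
 facet normal 0.609 0.777 0.162
  outer loop
   vertex 1.6 2.4 3.0
   vertex 3.6 1.0 2.2
   vertex 2.6 2.2 0.2
  endloop
 endfacet
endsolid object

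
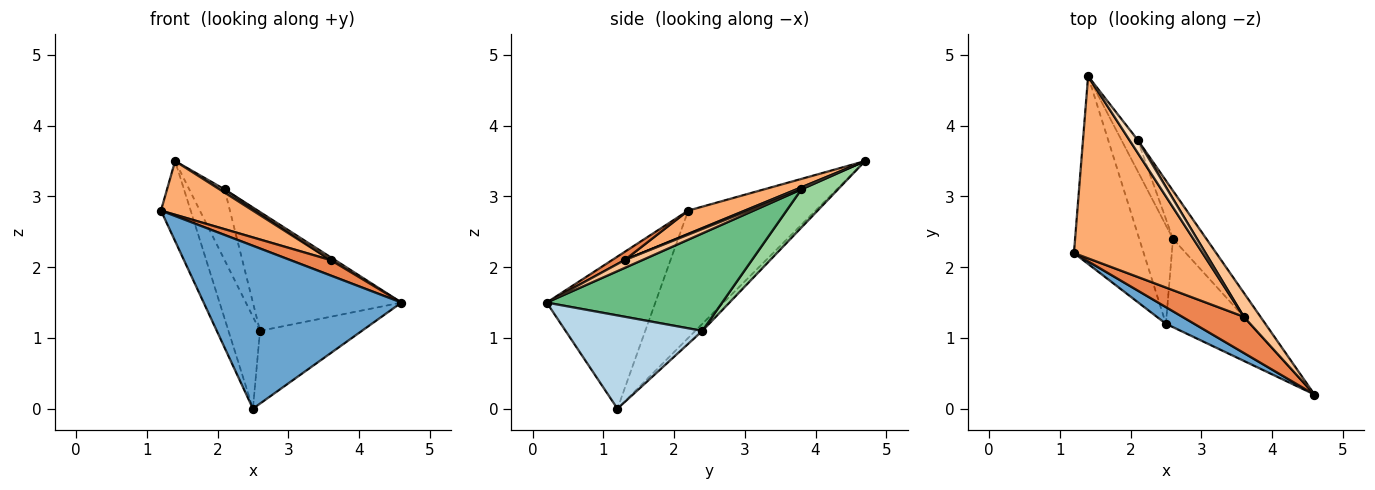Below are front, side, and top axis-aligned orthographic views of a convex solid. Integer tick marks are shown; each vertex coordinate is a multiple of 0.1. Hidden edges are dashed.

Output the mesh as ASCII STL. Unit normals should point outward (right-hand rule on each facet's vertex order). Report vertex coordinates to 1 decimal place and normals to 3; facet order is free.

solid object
 facet normal -0.479 -0.873 0.089
  outer loop
   vertex 2.5 1.2 0.0
   vertex 4.6 0.2 1.5
   vertex 1.2 2.2 2.8
  endloop
 endfacet
 facet normal -0.859 0.200 -0.471
  outer loop
   vertex 2.5 1.2 0.0
   vertex 1.2 2.2 2.8
   vertex 1.4 4.7 3.5
  endloop
 endfacet
 facet normal 0.649 0.484 -0.587
  outer loop
   vertex 2.6 2.4 1.1
   vertex 4.6 0.2 1.5
   vertex 2.5 1.2 0.0
  endloop
 endfacet
 facet normal -0.151 0.675 -0.722
  outer loop
   vertex 2.6 2.4 1.1
   vertex 2.5 1.2 0.0
   vertex 1.4 4.7 3.5
  endloop
 endfacet
 facet normal 0.121 -0.389 0.914
  outer loop
   vertex 3.6 1.3 2.1
   vertex 1.2 2.2 2.8
   vertex 4.6 0.2 1.5
  endloop
 endfacet
 facet normal 0.171 -0.278 0.945
  outer loop
   vertex 3.6 1.3 2.1
   vertex 1.4 4.7 3.5
   vertex 1.2 2.2 2.8
  endloop
 endfacet
 facet normal 0.423 -0.106 0.900
  outer loop
   vertex 2.1 3.8 3.1
   vertex 3.6 1.3 2.1
   vertex 4.6 0.2 1.5
  endloop
 endfacet
 facet normal 0.236 -0.236 0.943
  outer loop
   vertex 2.1 3.8 3.1
   vertex 1.4 4.7 3.5
   vertex 3.6 1.3 2.1
  endloop
 endfacet
 facet normal 0.738 0.625 -0.253
  outer loop
   vertex 2.1 3.8 3.1
   vertex 4.6 0.2 1.5
   vertex 2.6 2.4 1.1
  endloop
 endfacet
 facet normal 0.687 0.665 -0.294
  outer loop
   vertex 2.1 3.8 3.1
   vertex 2.6 2.4 1.1
   vertex 1.4 4.7 3.5
  endloop
 endfacet
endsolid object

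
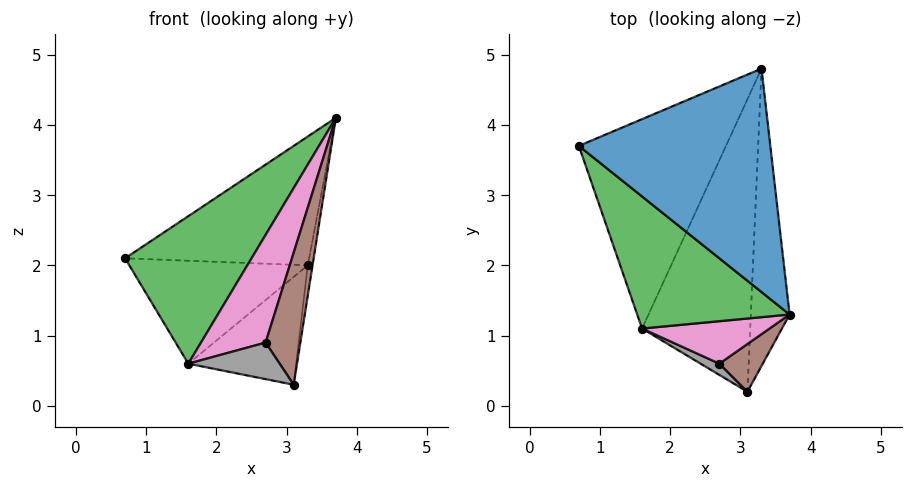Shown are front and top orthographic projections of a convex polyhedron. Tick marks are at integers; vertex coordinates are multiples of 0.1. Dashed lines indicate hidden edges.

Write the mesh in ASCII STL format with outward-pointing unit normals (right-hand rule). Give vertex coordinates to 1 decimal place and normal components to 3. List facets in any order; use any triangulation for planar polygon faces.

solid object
 facet normal -0.175 0.492 0.853
  outer loop
   vertex 3.3 4.8 2.0
   vertex 0.7 3.7 2.1
   vertex 3.7 1.3 4.1
  endloop
 endfacet
 facet normal 0.987 0.016 -0.161
  outer loop
   vertex 3.1 0.2 0.3
   vertex 3.3 4.8 2.0
   vertex 3.7 1.3 4.1
  endloop
 endfacet
 facet normal -0.721 -0.516 0.462
  outer loop
   vertex 1.6 1.1 0.6
   vertex 3.7 1.3 4.1
   vertex 0.7 3.7 2.1
  endloop
 endfacet
 facet normal -0.216 0.431 -0.876
  outer loop
   vertex 1.6 1.1 0.6
   vertex 0.7 3.7 2.1
   vertex 3.3 4.8 2.0
  endloop
 endfacet
 facet normal 0.020 0.346 -0.938
  outer loop
   vertex 1.6 1.1 0.6
   vertex 3.3 4.8 2.0
   vertex 3.1 0.2 0.3
  endloop
 endfacet
 facet normal -0.395 -0.864 0.312
  outer loop
   vertex 2.7 0.6 0.9
   vertex 3.1 0.2 0.3
   vertex 3.7 1.3 4.1
  endloop
 endfacet
 facet normal -0.463 -0.824 0.325
  outer loop
   vertex 2.7 0.6 0.9
   vertex 3.7 1.3 4.1
   vertex 1.6 1.1 0.6
  endloop
 endfacet
 facet normal -0.458 -0.850 0.261
  outer loop
   vertex 2.7 0.6 0.9
   vertex 1.6 1.1 0.6
   vertex 3.1 0.2 0.3
  endloop
 endfacet
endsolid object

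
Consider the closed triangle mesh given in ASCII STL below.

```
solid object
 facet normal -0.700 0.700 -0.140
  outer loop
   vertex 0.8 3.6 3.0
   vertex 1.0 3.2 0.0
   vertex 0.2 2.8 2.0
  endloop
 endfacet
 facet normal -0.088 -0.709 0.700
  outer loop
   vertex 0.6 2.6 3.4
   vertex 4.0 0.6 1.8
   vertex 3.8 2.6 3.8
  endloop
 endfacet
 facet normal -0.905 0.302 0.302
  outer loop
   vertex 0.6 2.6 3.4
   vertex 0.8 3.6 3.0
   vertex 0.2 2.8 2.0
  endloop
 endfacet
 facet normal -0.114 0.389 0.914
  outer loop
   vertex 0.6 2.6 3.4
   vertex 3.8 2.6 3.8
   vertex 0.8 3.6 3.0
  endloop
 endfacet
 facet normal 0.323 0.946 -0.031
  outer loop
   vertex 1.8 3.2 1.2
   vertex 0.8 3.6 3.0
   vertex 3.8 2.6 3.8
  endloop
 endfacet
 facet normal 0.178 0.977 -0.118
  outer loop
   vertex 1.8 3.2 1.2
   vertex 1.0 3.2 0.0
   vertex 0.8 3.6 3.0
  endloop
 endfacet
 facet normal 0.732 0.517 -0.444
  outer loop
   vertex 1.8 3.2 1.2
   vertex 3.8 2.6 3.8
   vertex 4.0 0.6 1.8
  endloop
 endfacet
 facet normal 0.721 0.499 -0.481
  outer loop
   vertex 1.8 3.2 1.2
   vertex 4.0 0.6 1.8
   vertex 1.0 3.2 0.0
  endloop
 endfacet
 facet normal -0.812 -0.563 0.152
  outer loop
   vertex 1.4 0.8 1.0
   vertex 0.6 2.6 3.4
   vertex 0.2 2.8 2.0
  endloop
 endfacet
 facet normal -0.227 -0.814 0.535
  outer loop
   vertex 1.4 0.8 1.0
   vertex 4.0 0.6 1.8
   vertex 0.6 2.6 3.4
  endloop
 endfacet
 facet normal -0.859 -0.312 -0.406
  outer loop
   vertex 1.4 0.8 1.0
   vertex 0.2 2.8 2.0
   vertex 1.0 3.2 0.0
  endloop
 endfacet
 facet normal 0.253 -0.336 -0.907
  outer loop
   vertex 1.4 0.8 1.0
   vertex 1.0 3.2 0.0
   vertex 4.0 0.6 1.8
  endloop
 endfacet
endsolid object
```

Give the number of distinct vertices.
8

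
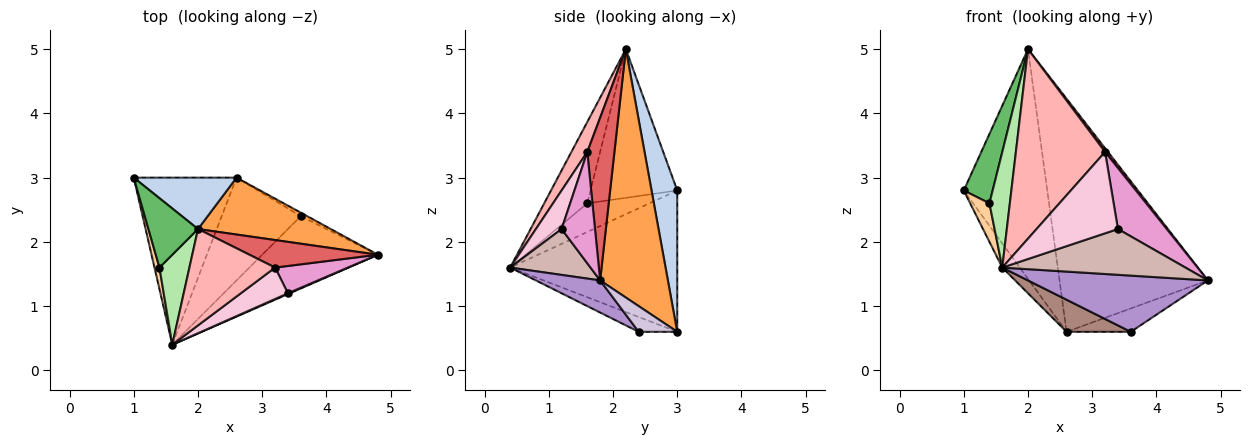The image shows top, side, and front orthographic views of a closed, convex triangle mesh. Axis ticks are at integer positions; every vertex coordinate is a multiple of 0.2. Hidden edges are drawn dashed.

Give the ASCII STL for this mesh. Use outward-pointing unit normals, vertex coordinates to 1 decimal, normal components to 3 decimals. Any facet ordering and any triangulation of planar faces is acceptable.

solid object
 facet normal -0.806 0.085 -0.586
  outer loop
   vertex 2.6 3.0 0.6
   vertex 1.6 0.4 1.6
   vertex 1.0 3.0 2.8
  endloop
 endfacet
 facet normal 0.288 0.935 0.209
  outer loop
   vertex 2.6 3.0 0.6
   vertex 1.0 3.0 2.8
   vertex 2.0 2.2 5.0
  endloop
 endfacet
 facet normal 0.406 0.888 0.217
  outer loop
   vertex 2.6 3.0 0.6
   vertex 2.0 2.2 5.0
   vertex 4.8 1.8 1.4
  endloop
 endfacet
 facet normal -0.942 -0.292 0.162
  outer loop
   vertex 1.4 1.6 2.6
   vertex 1.0 3.0 2.8
   vertex 1.6 0.4 1.6
  endloop
 endfacet
 facet normal -0.905 -0.302 0.302
  outer loop
   vertex 1.4 1.6 2.6
   vertex 2.0 2.2 5.0
   vertex 1.0 3.0 2.8
  endloop
 endfacet
 facet normal -0.857 -0.406 0.316
  outer loop
   vertex 1.4 1.6 2.6
   vertex 1.6 0.4 1.6
   vertex 2.0 2.2 5.0
  endloop
 endfacet
 facet normal 0.782 -0.082 0.618
  outer loop
   vertex 3.2 1.6 3.4
   vertex 4.8 1.8 1.4
   vertex 2.0 2.2 5.0
  endloop
 endfacet
 facet normal 0.157 -0.880 0.448
  outer loop
   vertex 3.2 1.6 3.4
   vertex 2.0 2.2 5.0
   vertex 1.6 0.4 1.6
  endloop
 endfacet
 facet normal 0.214 -0.600 -0.771
  outer loop
   vertex 3.6 2.4 0.6
   vertex 4.8 1.8 1.4
   vertex 1.6 0.4 1.6
  endloop
 endfacet
 facet normal 0.510 0.850 -0.128
  outer loop
   vertex 3.6 2.4 0.6
   vertex 2.6 3.0 0.6
   vertex 4.8 1.8 1.4
  endloop
 endfacet
 facet normal -0.176 -0.294 -0.940
  outer loop
   vertex 3.6 2.4 0.6
   vertex 1.6 0.4 1.6
   vertex 2.6 3.0 0.6
  endloop
 endfacet
 facet normal 0.402 -0.916 0.016
  outer loop
   vertex 3.4 1.2 2.2
   vertex 1.6 0.4 1.6
   vertex 4.8 1.8 1.4
  endloop
 endfacet
 facet normal 0.530 -0.774 0.346
  outer loop
   vertex 3.4 1.2 2.2
   vertex 4.8 1.8 1.4
   vertex 3.2 1.6 3.4
  endloop
 endfacet
 facet normal 0.283 -0.895 0.345
  outer loop
   vertex 3.4 1.2 2.2
   vertex 3.2 1.6 3.4
   vertex 1.6 0.4 1.6
  endloop
 endfacet
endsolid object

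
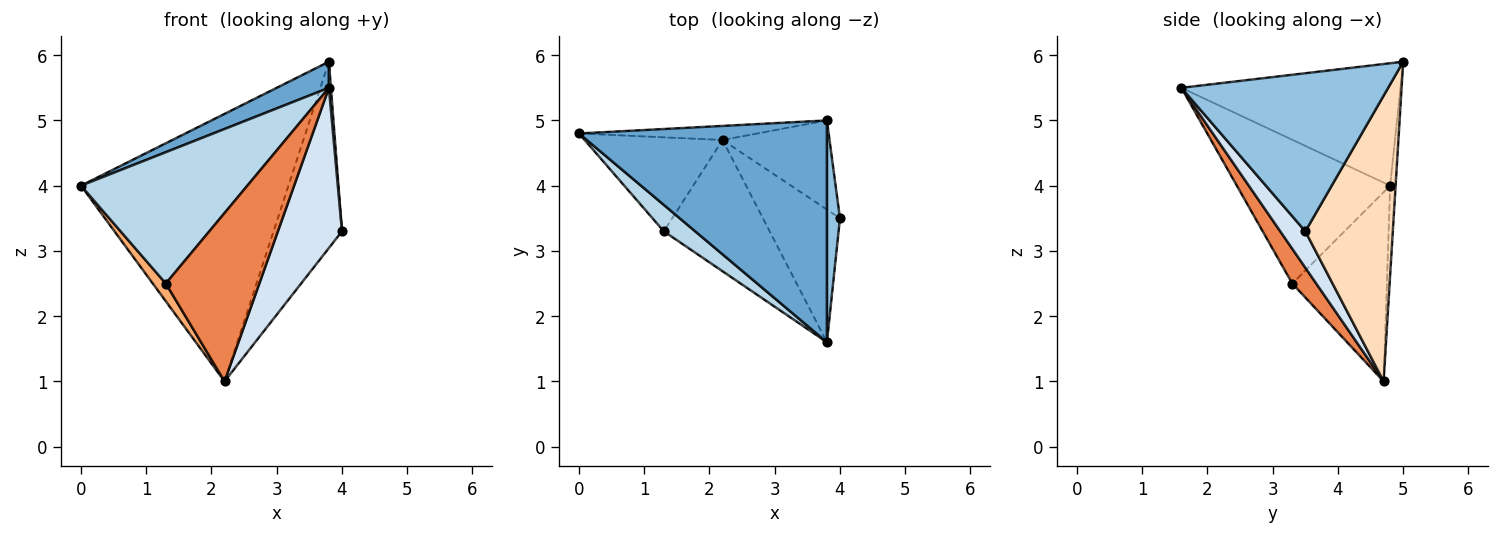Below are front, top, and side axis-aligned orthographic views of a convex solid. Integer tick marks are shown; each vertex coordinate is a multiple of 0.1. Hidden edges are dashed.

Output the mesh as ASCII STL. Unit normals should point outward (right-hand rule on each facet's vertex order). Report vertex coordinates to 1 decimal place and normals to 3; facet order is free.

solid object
 facet normal -0.440 -0.105 0.892
  outer loop
   vertex 3.8 5.0 5.9
   vertex 0.0 4.8 4.0
   vertex 3.8 1.6 5.5
  endloop
 endfacet
 facet normal 0.997 -0.010 0.082
  outer loop
   vertex 3.8 5.0 5.9
   vertex 3.8 1.6 5.5
   vertex 4.0 3.5 3.3
  endloop
 endfacet
 facet normal -0.670 -0.727 0.146
  outer loop
   vertex 1.3 3.3 2.5
   vertex 3.8 1.6 5.5
   vertex 0.0 4.8 4.0
  endloop
 endfacet
 facet normal 0.289 -0.737 -0.611
  outer loop
   vertex 2.2 4.7 1.0
   vertex 4.0 3.5 3.3
   vertex 3.8 1.6 5.5
  endloop
 endfacet
 facet normal 0.198 -0.773 -0.603
  outer loop
   vertex 2.2 4.7 1.0
   vertex 3.8 1.6 5.5
   vertex 1.3 3.3 2.5
  endloop
 endfacet
 facet normal -0.803 -0.111 -0.585
  outer loop
   vertex 2.2 4.7 1.0
   vertex 1.3 3.3 2.5
   vertex 0.0 4.8 4.0
  endloop
 endfacet
 facet normal -0.026 0.998 -0.053
  outer loop
   vertex 2.2 4.7 1.0
   vertex 0.0 4.8 4.0
   vertex 3.8 5.0 5.9
  endloop
 endfacet
 facet normal 0.755 0.591 -0.283
  outer loop
   vertex 2.2 4.7 1.0
   vertex 3.8 5.0 5.9
   vertex 4.0 3.5 3.3
  endloop
 endfacet
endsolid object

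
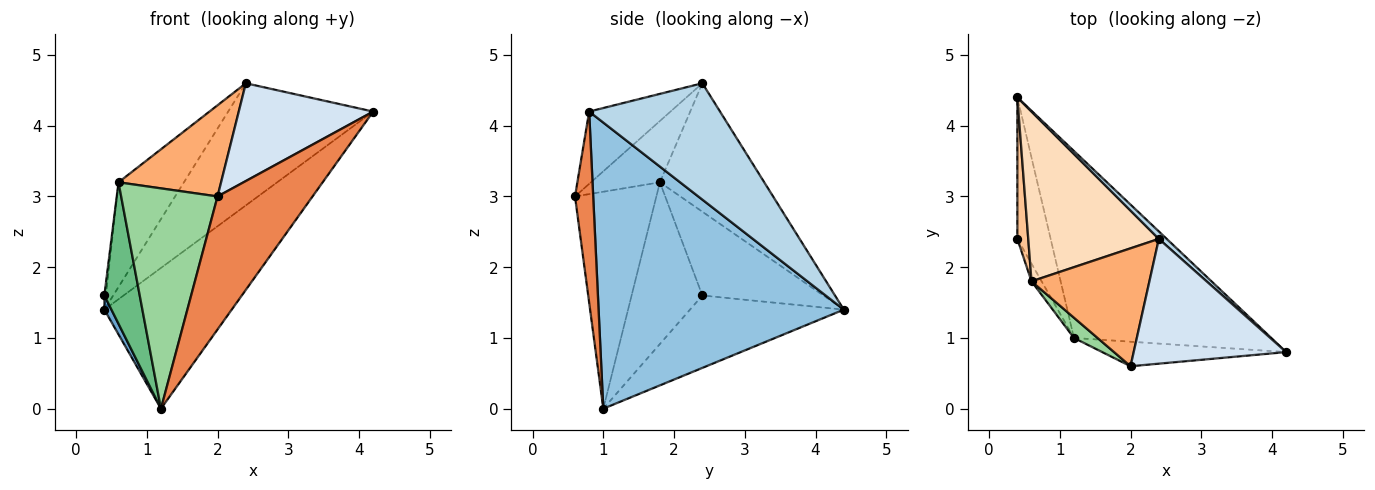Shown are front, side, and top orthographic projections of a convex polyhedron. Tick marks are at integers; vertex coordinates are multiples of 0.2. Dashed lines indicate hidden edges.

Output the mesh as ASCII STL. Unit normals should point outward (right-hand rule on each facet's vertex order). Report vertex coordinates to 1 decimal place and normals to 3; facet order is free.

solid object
 facet normal -0.908 -0.042 -0.417
  outer loop
   vertex 1.2 1.0 0.0
   vertex 0.4 2.4 1.6
   vertex 0.4 4.4 1.4
  endloop
 endfacet
 facet normal 0.757 0.393 -0.522
  outer loop
   vertex 1.2 1.0 0.0
   vertex 0.4 4.4 1.4
   vertex 4.2 0.8 4.2
  endloop
 endfacet
 facet normal 0.669 0.742 0.045
  outer loop
   vertex 2.4 2.4 4.6
   vertex 4.2 0.8 4.2
   vertex 0.4 4.4 1.4
  endloop
 endfacet
 facet normal -0.350 -0.578 0.737
  outer loop
   vertex 2.0 0.6 3.0
   vertex 4.2 0.8 4.2
   vertex 2.4 2.4 4.6
  endloop
 endfacet
 facet normal 0.185 -0.966 -0.178
  outer loop
   vertex 2.0 0.6 3.0
   vertex 1.2 1.0 0.0
   vertex 4.2 0.8 4.2
  endloop
 endfacet
 facet normal -0.380 -0.566 0.732
  outer loop
   vertex 0.6 1.8 3.2
   vertex 2.0 0.6 3.0
   vertex 2.4 2.4 4.6
  endloop
 endfacet
 facet normal -0.992 0.013 0.129
  outer loop
   vertex 0.6 1.8 3.2
   vertex 0.4 4.4 1.4
   vertex 0.4 2.4 1.6
  endloop
 endfacet
 facet normal -0.642 0.403 0.653
  outer loop
   vertex 0.6 1.8 3.2
   vertex 2.4 2.4 4.6
   vertex 0.4 4.4 1.4
  endloop
 endfacet
 facet normal -0.893 -0.447 -0.056
  outer loop
   vertex 0.6 1.8 3.2
   vertex 0.4 2.4 1.6
   vertex 1.2 1.0 0.0
  endloop
 endfacet
 facet normal -0.643 -0.762 0.070
  outer loop
   vertex 0.6 1.8 3.2
   vertex 1.2 1.0 0.0
   vertex 2.0 0.6 3.0
  endloop
 endfacet
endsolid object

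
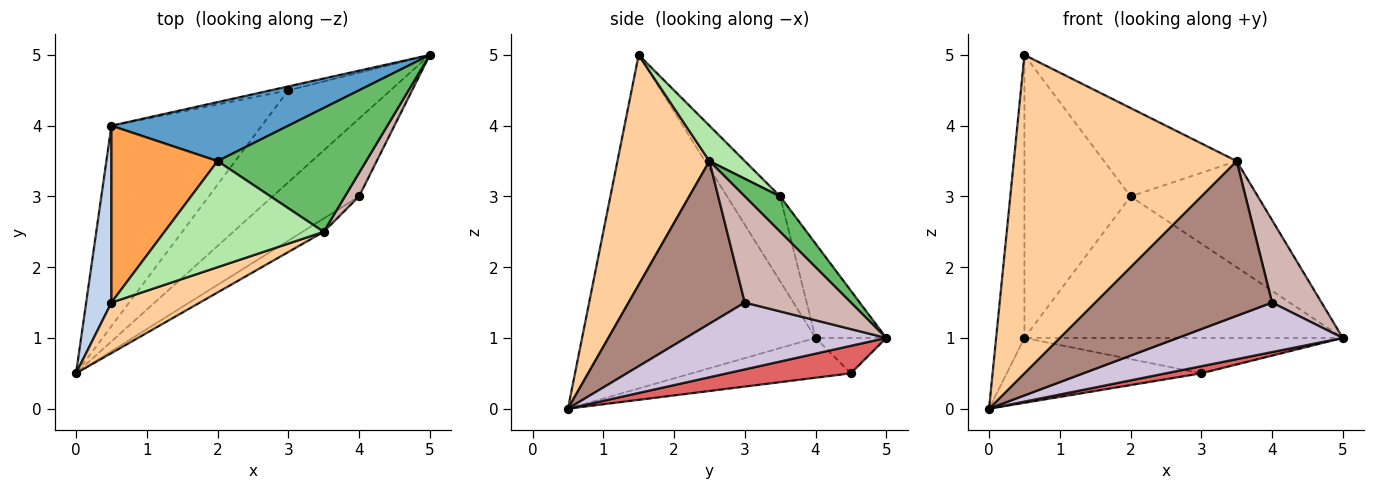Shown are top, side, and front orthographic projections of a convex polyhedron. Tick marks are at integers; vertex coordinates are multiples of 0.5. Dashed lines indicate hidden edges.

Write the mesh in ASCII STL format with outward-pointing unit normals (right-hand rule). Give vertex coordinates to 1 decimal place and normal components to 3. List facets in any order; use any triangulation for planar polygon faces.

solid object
 facet normal -0.201 0.904 0.377
  outer loop
   vertex 0.5 4.0 1.0
   vertex 2.0 3.5 3.0
   vertex 5.0 5.0 1.0
  endloop
 endfacet
 facet normal -0.990 0.120 0.075
  outer loop
   vertex 0.5 4.0 1.0
   vertex 0.0 0.5 0.0
   vertex 0.5 1.5 5.0
  endloop
 endfacet
 facet normal -0.390 0.781 0.488
  outer loop
   vertex 0.5 4.0 1.0
   vertex 0.5 1.5 5.0
   vertex 2.0 3.5 3.0
  endloop
 endfacet
 facet normal 0.377 -0.915 0.145
  outer loop
   vertex 3.5 2.5 3.5
   vertex 0.5 1.5 5.0
   vertex 0.0 0.5 0.0
  endloop
 endfacet
 facet normal 0.178 0.640 0.747
  outer loop
   vertex 3.5 2.5 3.5
   vertex 5.0 5.0 1.0
   vertex 2.0 3.5 3.0
  endloop
 endfacet
 facet normal 0.168 0.631 0.757
  outer loop
   vertex 3.5 2.5 3.5
   vertex 2.0 3.5 3.0
   vertex 0.5 1.5 5.0
  endloop
 endfacet
 facet normal 0.259 -0.074 -0.963
  outer loop
   vertex 3.0 4.5 0.5
   vertex 5.0 5.0 1.0
   vertex 0.0 0.5 0.0
  endloop
 endfacet
 facet normal -0.244 0.298 -0.923
  outer loop
   vertex 3.0 4.5 0.5
   vertex 0.0 0.5 0.0
   vertex 0.5 4.0 1.0
  endloop
 endfacet
 facet normal -0.216 0.970 -0.108
  outer loop
   vertex 3.0 4.5 0.5
   vertex 0.5 4.0 1.0
   vertex 5.0 5.0 1.0
  endloop
 endfacet
 facet normal 0.546 -0.450 -0.707
  outer loop
   vertex 4.0 3.0 1.5
   vertex 0.0 0.5 0.0
   vertex 5.0 5.0 1.0
  endloop
 endfacet
 facet normal 0.548 -0.834 -0.071
  outer loop
   vertex 4.0 3.0 1.5
   vertex 3.5 2.5 3.5
   vertex 0.0 0.5 0.0
  endloop
 endfacet
 facet normal 0.900 -0.420 0.120
  outer loop
   vertex 4.0 3.0 1.5
   vertex 5.0 5.0 1.0
   vertex 3.5 2.5 3.5
  endloop
 endfacet
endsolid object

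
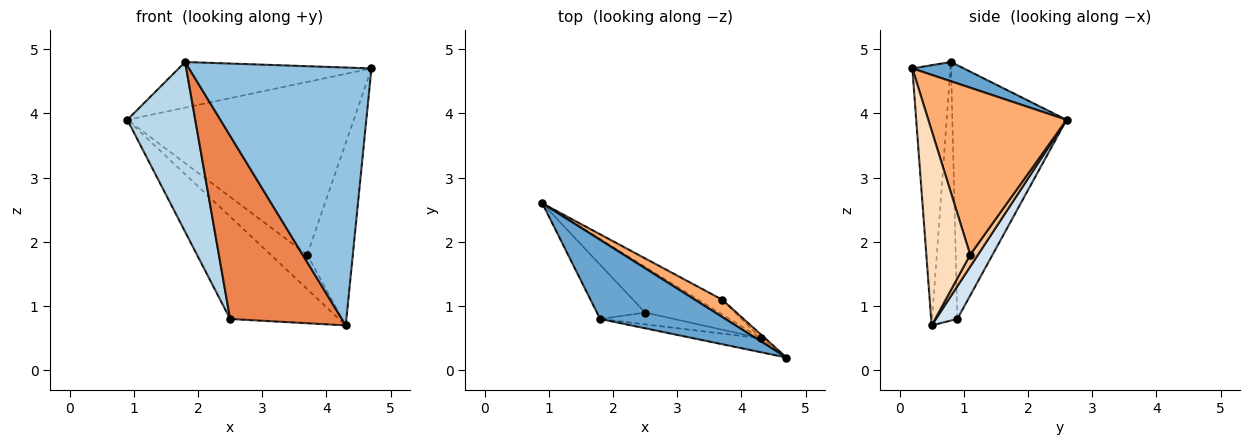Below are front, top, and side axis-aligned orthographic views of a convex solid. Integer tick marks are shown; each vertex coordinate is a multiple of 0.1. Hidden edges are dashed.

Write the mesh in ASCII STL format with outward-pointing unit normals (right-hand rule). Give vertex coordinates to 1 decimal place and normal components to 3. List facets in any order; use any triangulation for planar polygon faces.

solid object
 facet normal 0.132 0.495 0.859
  outer loop
   vertex 1.8 0.8 4.8
   vertex 4.7 0.2 4.7
   vertex 0.9 2.6 3.9
  endloop
 endfacet
 facet normal -0.204 -0.978 -0.053
  outer loop
   vertex 4.3 0.5 0.7
   vertex 4.7 0.2 4.7
   vertex 1.8 0.8 4.8
  endloop
 endfacet
 facet normal -0.848 -0.505 -0.161
  outer loop
   vertex 2.5 0.9 0.8
   vertex 1.8 0.8 4.8
   vertex 0.9 2.6 3.9
  endloop
 endfacet
 facet normal 0.177 0.899 -0.401
  outer loop
   vertex 2.5 0.9 0.8
   vertex 0.9 2.6 3.9
   vertex 4.3 0.5 0.7
  endloop
 endfacet
 facet normal -0.220 -0.974 -0.063
  outer loop
   vertex 2.5 0.9 0.8
   vertex 4.3 0.5 0.7
   vertex 1.8 0.8 4.8
  endloop
 endfacet
 facet normal 0.519 0.850 0.085
  outer loop
   vertex 3.7 1.1 1.8
   vertex 0.9 2.6 3.9
   vertex 4.7 0.2 4.7
  endloop
 endfacet
 facet normal 0.193 0.902 -0.386
  outer loop
   vertex 3.7 1.1 1.8
   vertex 4.3 0.5 0.7
   vertex 0.9 2.6 3.9
  endloop
 endfacet
 facet normal 0.693 0.721 -0.015
  outer loop
   vertex 3.7 1.1 1.8
   vertex 4.7 0.2 4.7
   vertex 4.3 0.5 0.7
  endloop
 endfacet
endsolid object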